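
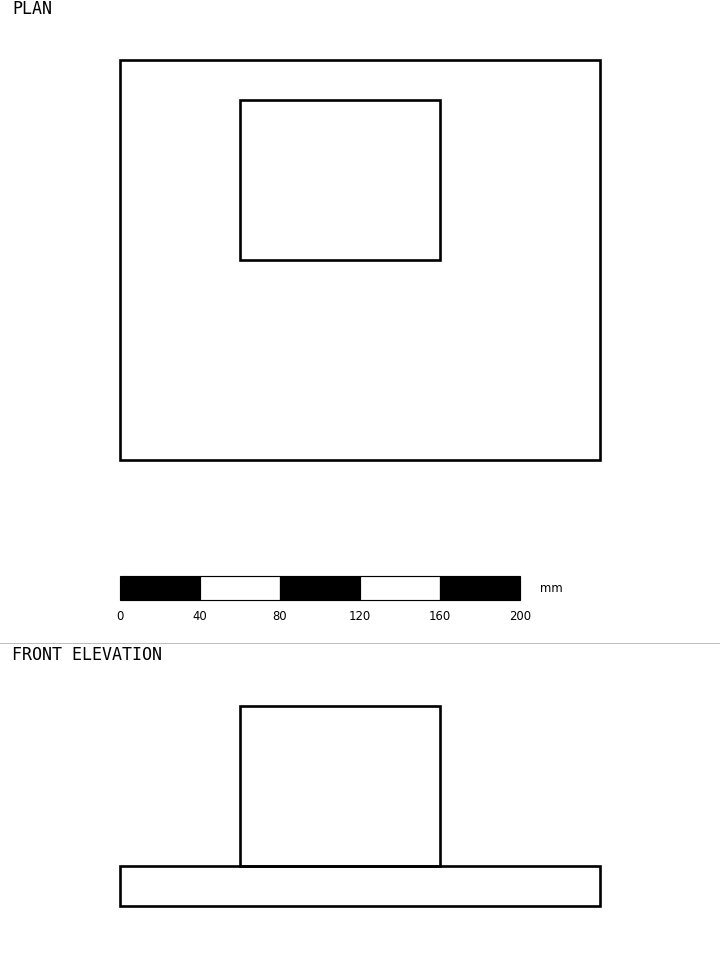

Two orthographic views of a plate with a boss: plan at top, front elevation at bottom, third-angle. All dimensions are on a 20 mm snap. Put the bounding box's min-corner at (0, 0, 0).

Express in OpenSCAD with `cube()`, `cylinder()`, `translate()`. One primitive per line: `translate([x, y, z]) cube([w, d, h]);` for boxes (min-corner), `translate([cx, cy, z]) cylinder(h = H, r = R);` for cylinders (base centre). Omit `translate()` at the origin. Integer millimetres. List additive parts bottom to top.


cube([240, 200, 20]);
translate([60, 100, 20]) cube([100, 80, 80]);


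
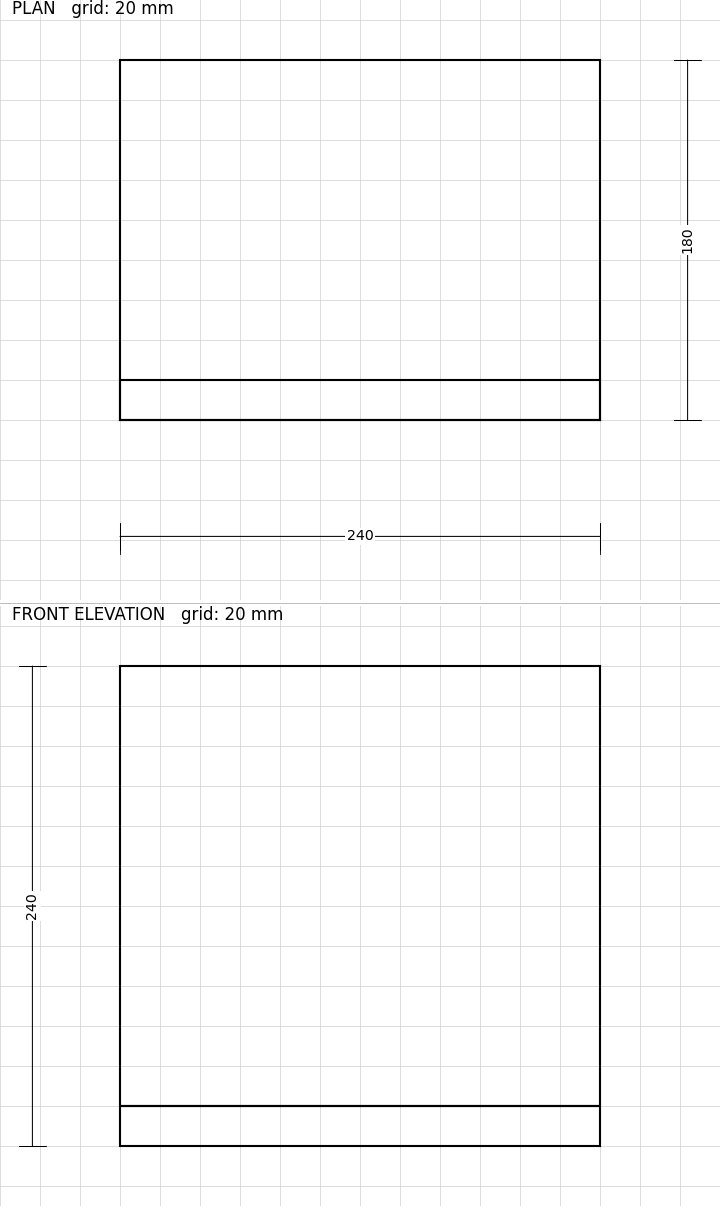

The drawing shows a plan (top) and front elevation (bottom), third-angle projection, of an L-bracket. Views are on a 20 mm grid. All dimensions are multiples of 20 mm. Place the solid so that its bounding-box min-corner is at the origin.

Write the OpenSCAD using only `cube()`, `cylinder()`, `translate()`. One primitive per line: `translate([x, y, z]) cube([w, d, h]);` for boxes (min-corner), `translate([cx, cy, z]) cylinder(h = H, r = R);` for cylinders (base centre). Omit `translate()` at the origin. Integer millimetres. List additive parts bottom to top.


cube([240, 180, 20]);
translate([0, 0, 20]) cube([240, 20, 220]);


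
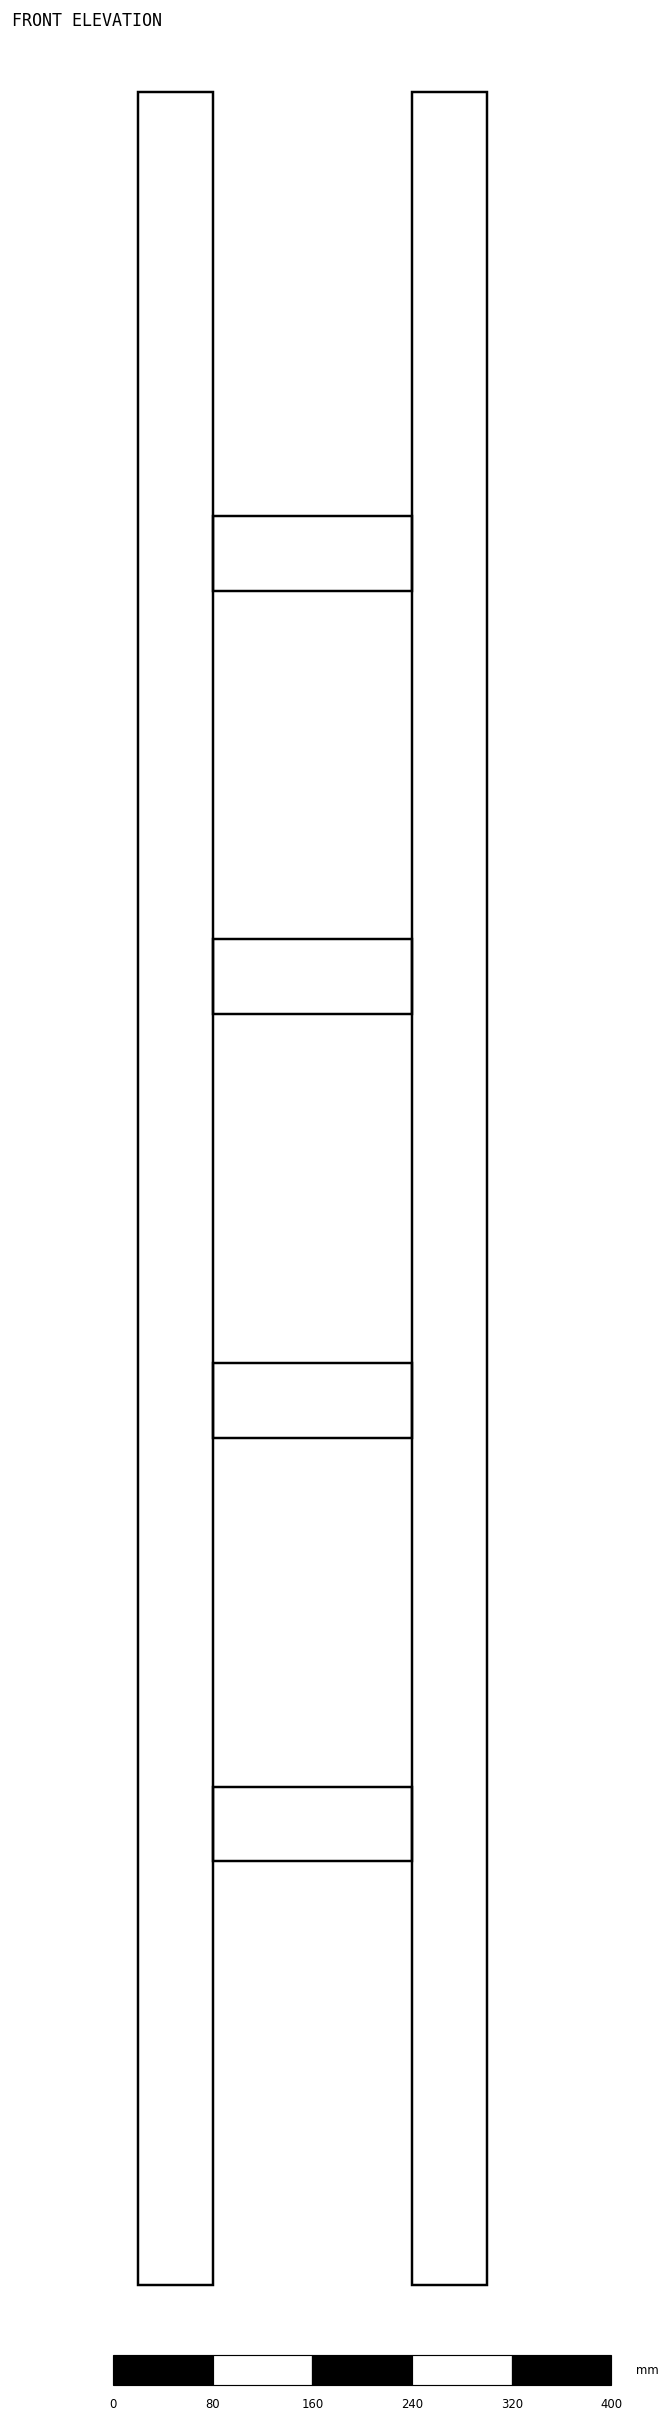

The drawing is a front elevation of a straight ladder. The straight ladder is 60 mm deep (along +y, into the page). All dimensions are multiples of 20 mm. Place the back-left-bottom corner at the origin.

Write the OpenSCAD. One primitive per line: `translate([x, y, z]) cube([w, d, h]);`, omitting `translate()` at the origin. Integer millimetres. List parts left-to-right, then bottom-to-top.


cube([60, 60, 1760]);
translate([60, 0, 340]) cube([160, 60, 60]);
translate([60, 0, 680]) cube([160, 60, 60]);
translate([60, 0, 1020]) cube([160, 60, 60]);
translate([60, 0, 1360]) cube([160, 60, 60]);
translate([220, 0, 0]) cube([60, 60, 1760]);


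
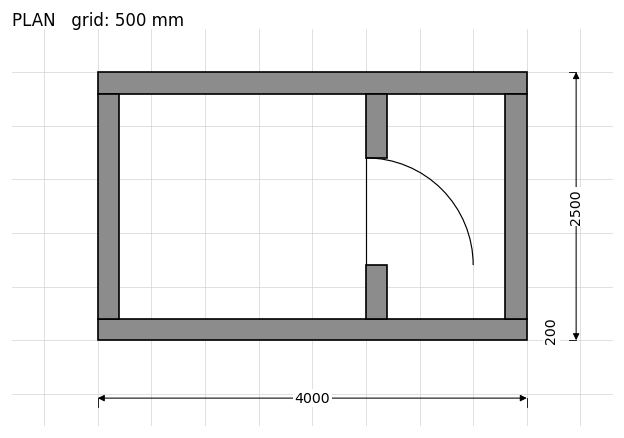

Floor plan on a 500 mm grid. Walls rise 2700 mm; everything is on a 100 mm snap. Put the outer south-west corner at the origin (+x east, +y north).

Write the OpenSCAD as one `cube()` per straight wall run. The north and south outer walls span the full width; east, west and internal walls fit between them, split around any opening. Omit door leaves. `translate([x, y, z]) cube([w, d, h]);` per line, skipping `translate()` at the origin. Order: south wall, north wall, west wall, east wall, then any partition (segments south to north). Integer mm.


cube([4000, 200, 2700]);
translate([0, 2300, 0]) cube([4000, 200, 2700]);
translate([0, 200, 0]) cube([200, 2100, 2700]);
translate([3800, 200, 0]) cube([200, 2100, 2700]);
translate([2500, 200, 0]) cube([200, 500, 2700]);
translate([2500, 1700, 0]) cube([200, 600, 2700]);


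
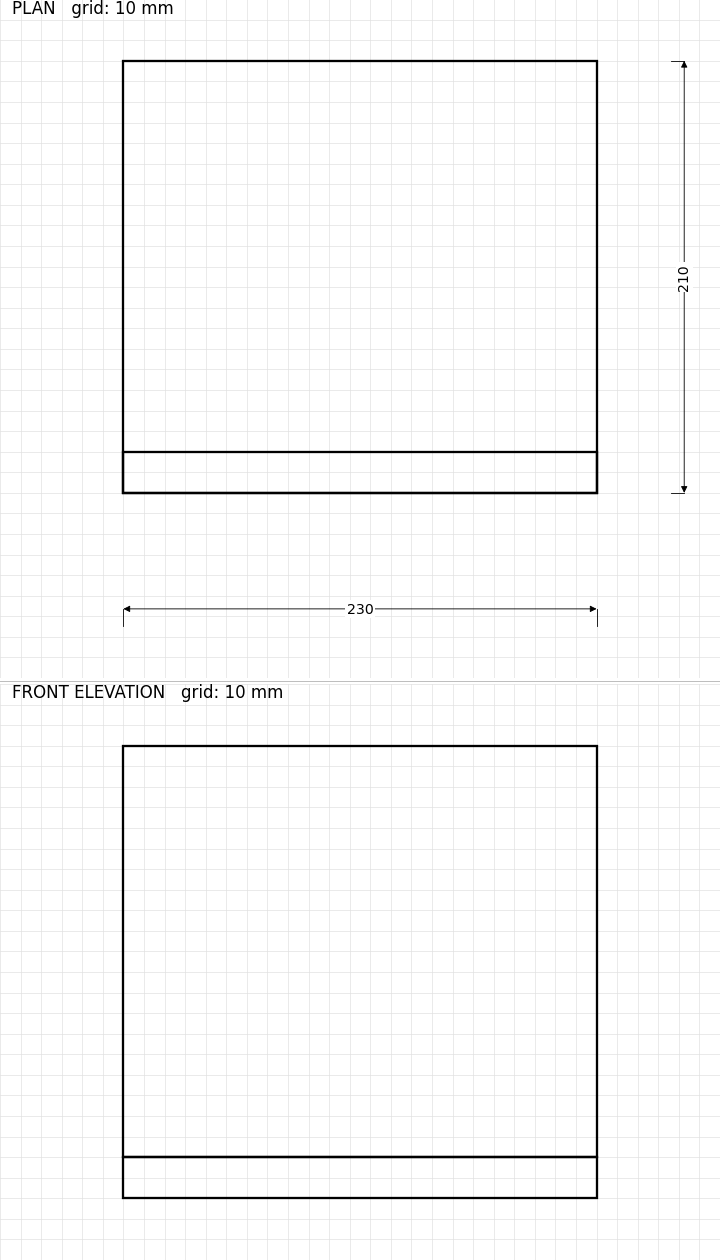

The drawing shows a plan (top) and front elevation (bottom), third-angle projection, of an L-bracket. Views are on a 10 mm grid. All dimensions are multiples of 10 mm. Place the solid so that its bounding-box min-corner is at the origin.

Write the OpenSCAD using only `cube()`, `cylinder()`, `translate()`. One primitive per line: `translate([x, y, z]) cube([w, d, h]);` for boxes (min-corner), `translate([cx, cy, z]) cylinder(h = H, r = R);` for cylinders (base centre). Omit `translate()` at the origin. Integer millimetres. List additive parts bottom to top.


cube([230, 210, 20]);
translate([0, 0, 20]) cube([230, 20, 200]);


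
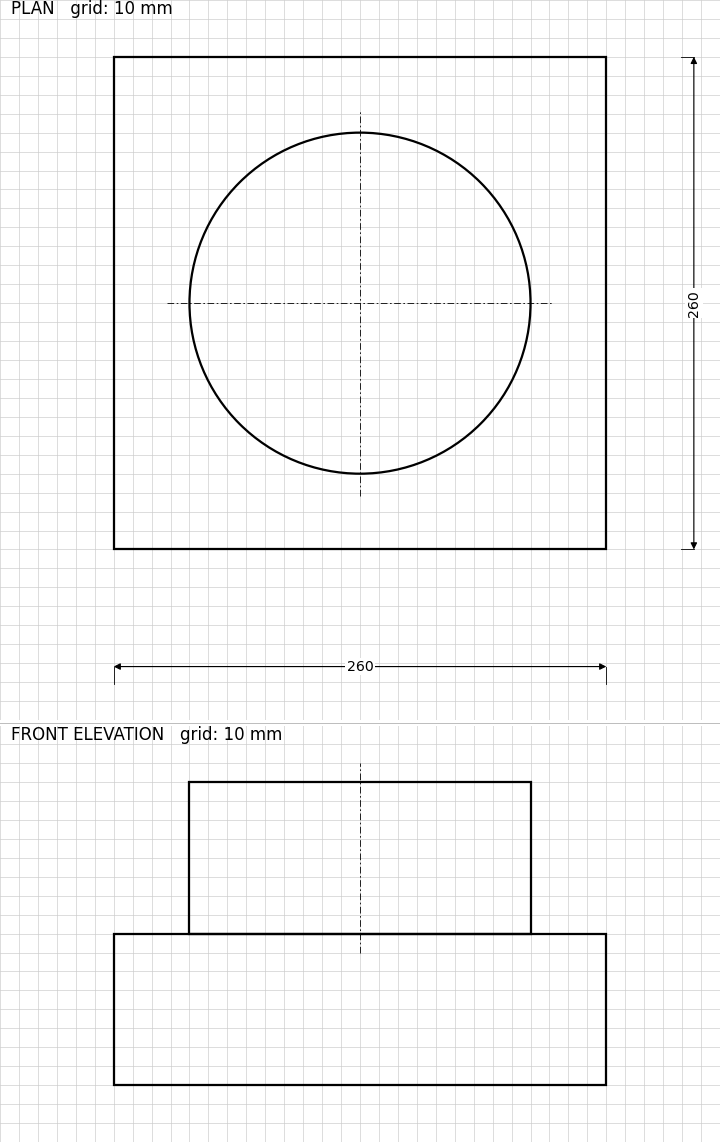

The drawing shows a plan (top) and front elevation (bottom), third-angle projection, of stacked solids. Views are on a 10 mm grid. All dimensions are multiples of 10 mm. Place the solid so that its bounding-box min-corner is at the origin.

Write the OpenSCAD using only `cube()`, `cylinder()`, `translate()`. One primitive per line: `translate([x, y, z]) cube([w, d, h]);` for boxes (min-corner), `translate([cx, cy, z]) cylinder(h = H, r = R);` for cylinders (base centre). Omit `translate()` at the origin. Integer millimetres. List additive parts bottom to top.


cube([260, 260, 80]);
translate([130, 130, 80]) cylinder(h = 80, r = 90);


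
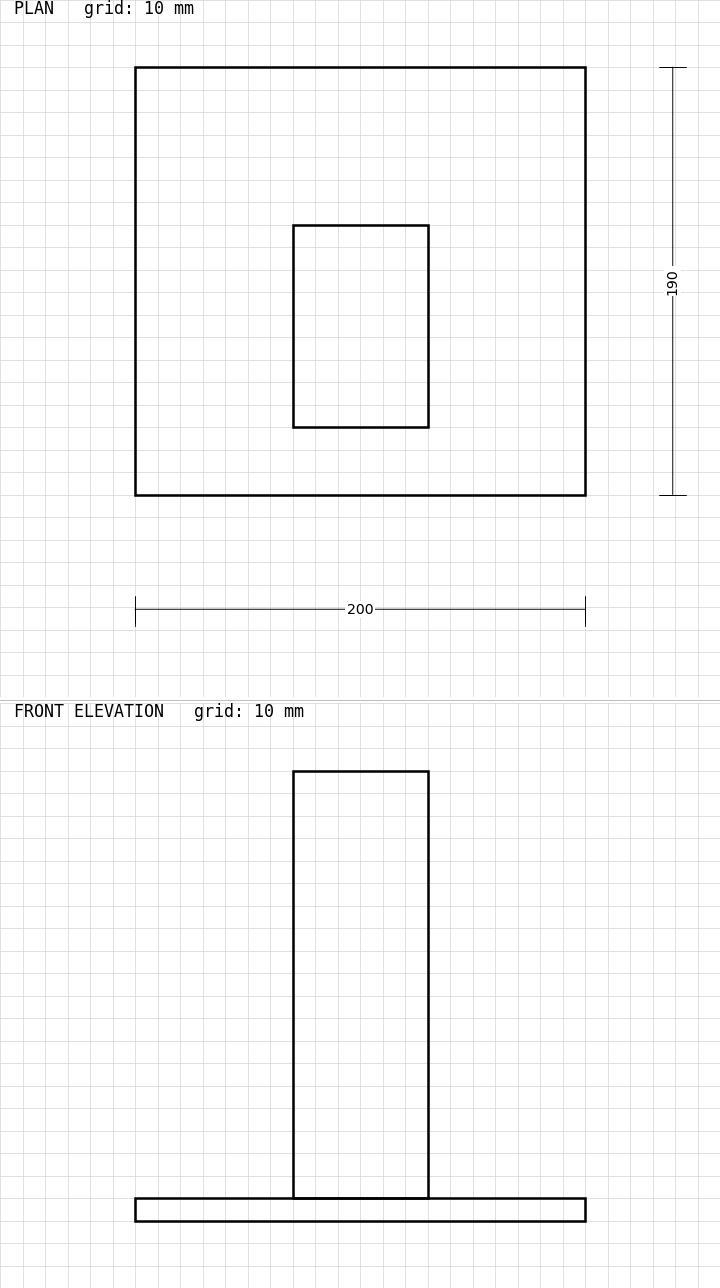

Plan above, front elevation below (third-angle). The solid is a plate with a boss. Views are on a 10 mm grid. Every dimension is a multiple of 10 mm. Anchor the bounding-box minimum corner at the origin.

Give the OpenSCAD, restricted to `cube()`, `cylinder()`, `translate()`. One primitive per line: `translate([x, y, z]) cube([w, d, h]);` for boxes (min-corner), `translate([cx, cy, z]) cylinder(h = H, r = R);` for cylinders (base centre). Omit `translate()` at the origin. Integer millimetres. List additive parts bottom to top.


cube([200, 190, 10]);
translate([70, 30, 10]) cube([60, 90, 190]);


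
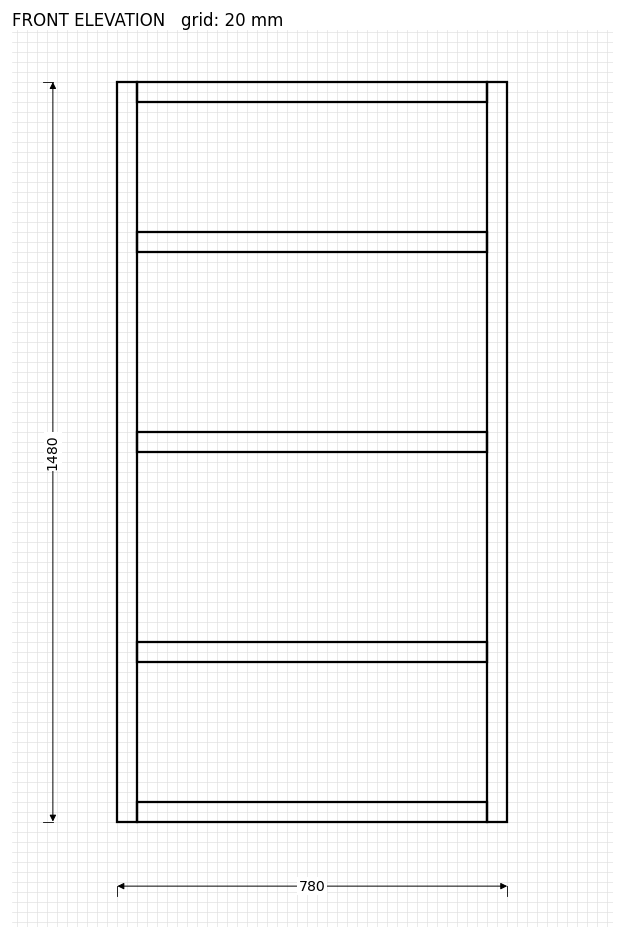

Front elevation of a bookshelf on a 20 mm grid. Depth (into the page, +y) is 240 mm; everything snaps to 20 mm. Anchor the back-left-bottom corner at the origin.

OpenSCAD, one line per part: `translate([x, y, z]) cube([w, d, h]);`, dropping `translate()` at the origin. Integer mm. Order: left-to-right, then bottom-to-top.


cube([40, 240, 1480]);
translate([40, 0, 0]) cube([700, 240, 40]);
translate([40, 0, 320]) cube([700, 240, 40]);
translate([40, 0, 740]) cube([700, 240, 40]);
translate([40, 0, 1140]) cube([700, 240, 40]);
translate([40, 0, 1440]) cube([700, 240, 40]);
translate([740, 0, 0]) cube([40, 240, 1480]);


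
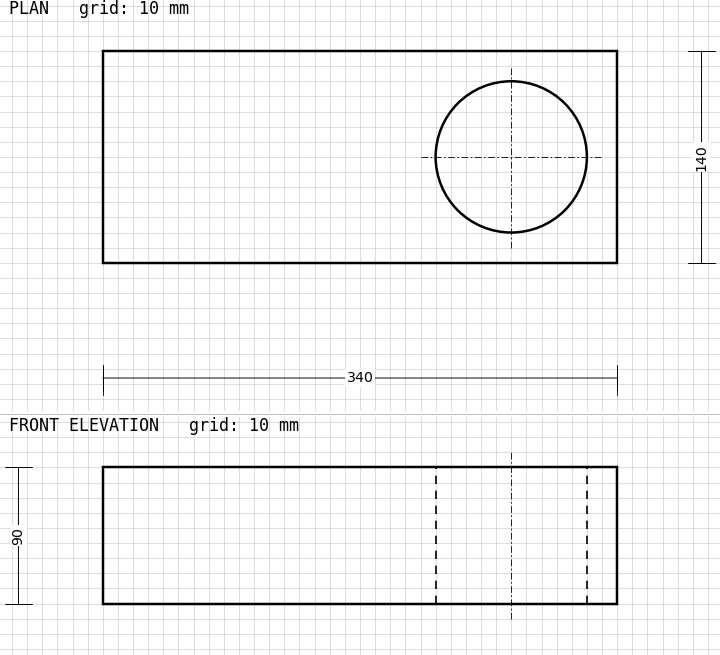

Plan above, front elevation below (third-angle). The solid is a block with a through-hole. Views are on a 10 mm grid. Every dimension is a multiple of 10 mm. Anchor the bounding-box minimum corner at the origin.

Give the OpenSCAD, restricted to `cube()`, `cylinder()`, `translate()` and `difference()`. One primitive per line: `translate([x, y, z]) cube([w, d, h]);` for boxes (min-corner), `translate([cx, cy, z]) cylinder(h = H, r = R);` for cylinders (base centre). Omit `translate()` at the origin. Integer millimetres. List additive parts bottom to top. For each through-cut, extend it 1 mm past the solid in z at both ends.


difference() {
  cube([340, 140, 90]);
  translate([270, 70, -1]) cylinder(h = 92, r = 50);
}


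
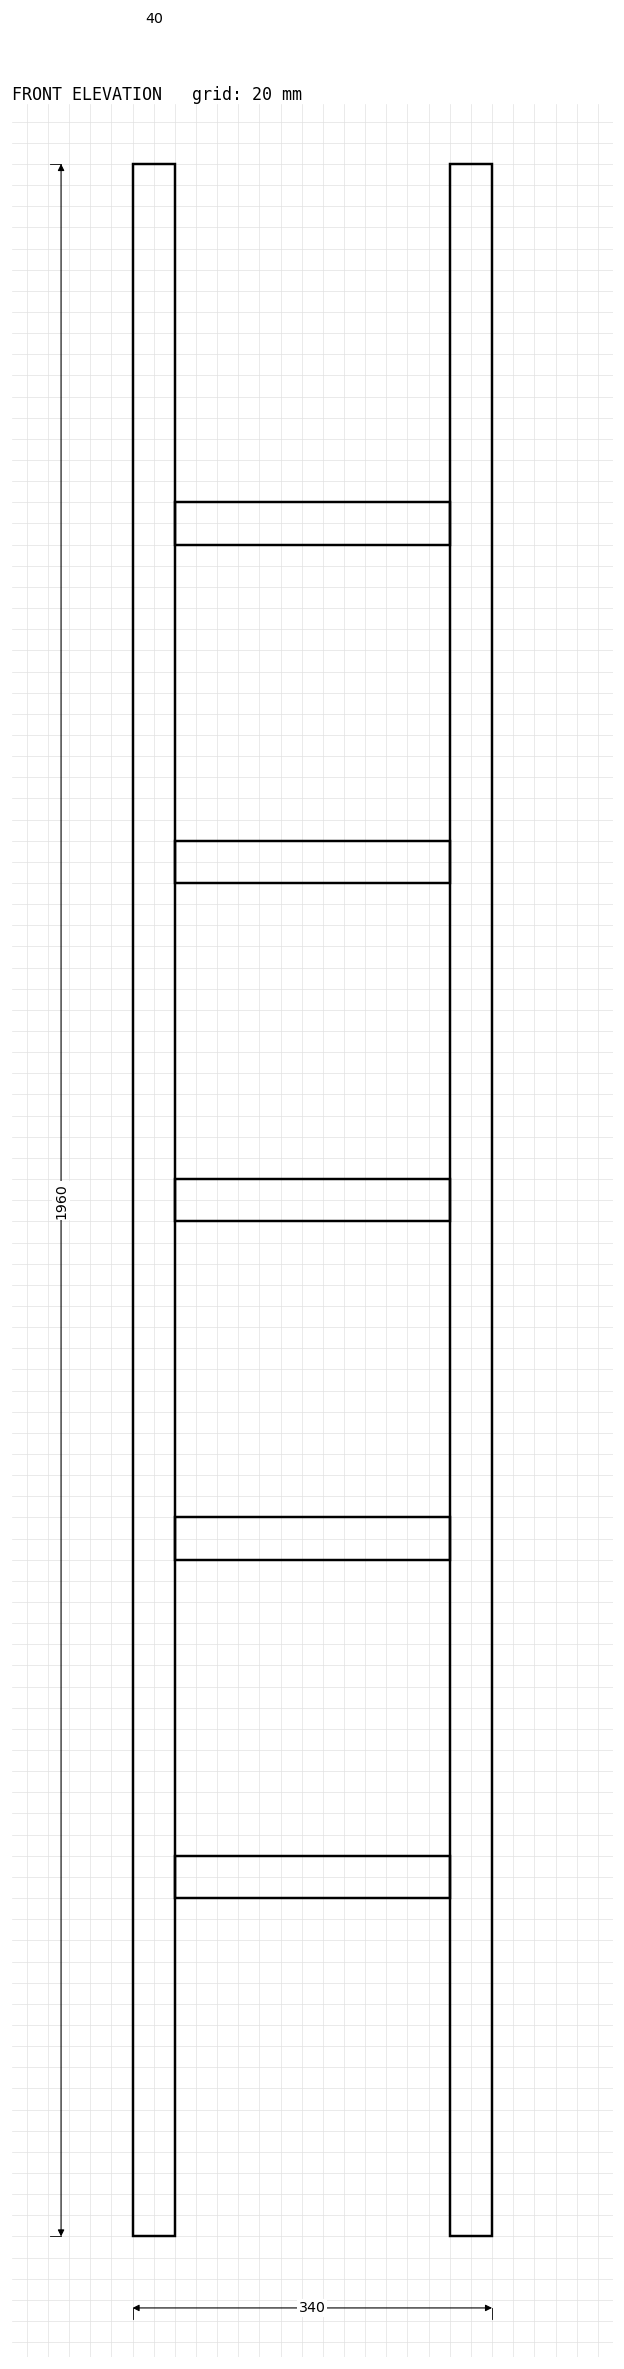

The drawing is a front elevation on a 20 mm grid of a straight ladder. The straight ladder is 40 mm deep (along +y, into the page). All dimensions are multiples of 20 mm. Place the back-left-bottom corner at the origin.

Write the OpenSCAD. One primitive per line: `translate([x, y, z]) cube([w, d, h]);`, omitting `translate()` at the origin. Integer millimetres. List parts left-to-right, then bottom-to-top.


cube([40, 40, 1960]);
translate([40, 0, 320]) cube([260, 40, 40]);
translate([40, 0, 640]) cube([260, 40, 40]);
translate([40, 0, 960]) cube([260, 40, 40]);
translate([40, 0, 1280]) cube([260, 40, 40]);
translate([40, 0, 1600]) cube([260, 40, 40]);
translate([300, 0, 0]) cube([40, 40, 1960]);


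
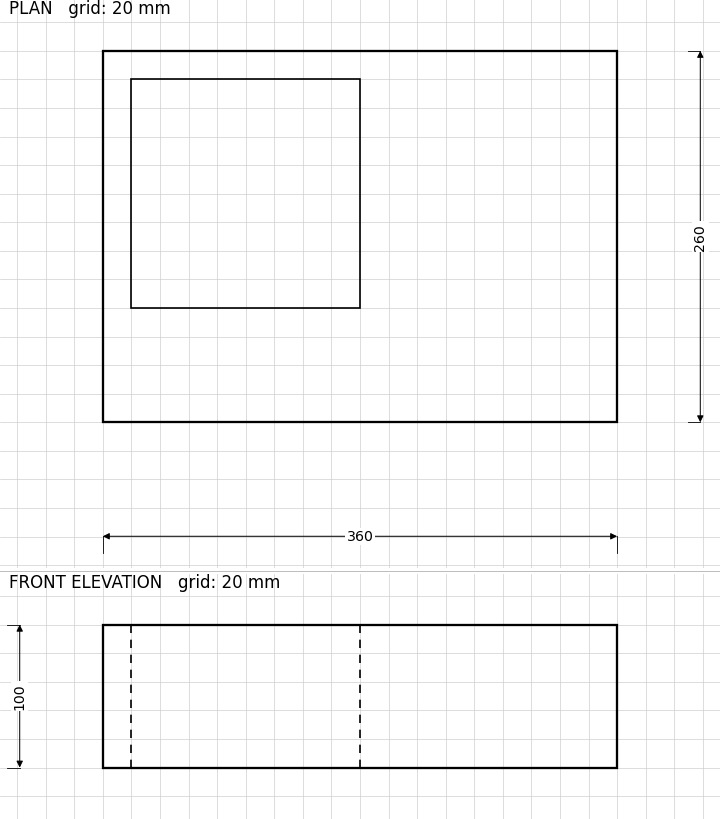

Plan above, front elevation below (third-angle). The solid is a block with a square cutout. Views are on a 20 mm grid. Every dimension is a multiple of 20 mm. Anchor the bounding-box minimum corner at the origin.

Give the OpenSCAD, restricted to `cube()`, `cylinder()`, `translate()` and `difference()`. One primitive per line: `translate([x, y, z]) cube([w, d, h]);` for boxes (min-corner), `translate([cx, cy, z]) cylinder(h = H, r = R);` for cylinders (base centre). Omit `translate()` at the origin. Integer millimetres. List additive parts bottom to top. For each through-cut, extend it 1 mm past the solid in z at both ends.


difference() {
  cube([360, 260, 100]);
  translate([20, 80, -1]) cube([160, 160, 102]);
}


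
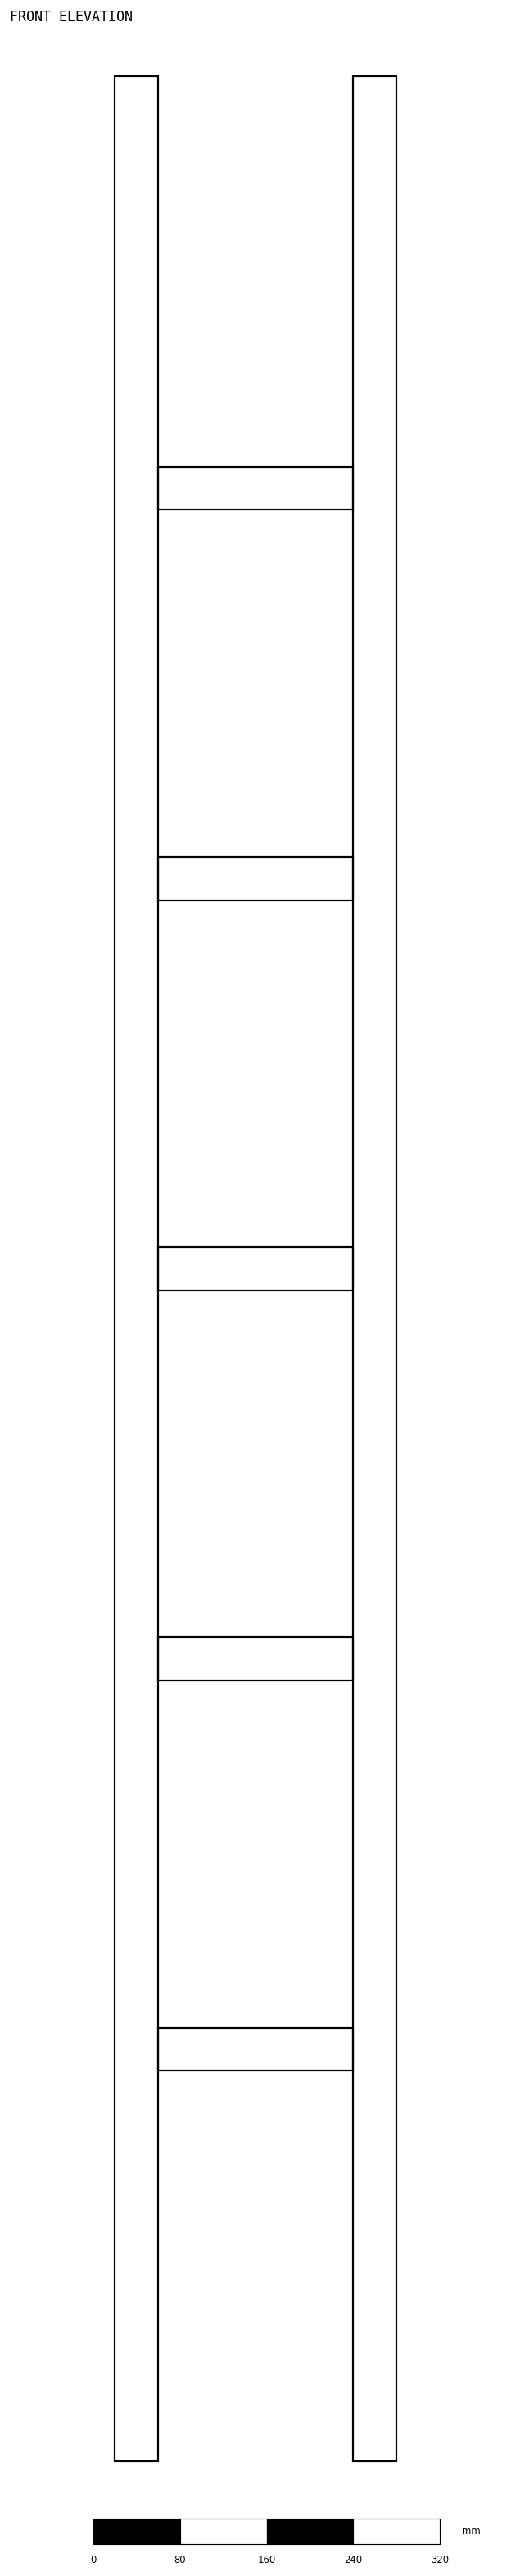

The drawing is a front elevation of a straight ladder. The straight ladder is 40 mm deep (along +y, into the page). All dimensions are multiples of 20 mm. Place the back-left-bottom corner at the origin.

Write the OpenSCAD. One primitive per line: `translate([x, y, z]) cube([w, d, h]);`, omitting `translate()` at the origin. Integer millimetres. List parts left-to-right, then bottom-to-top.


cube([40, 40, 2200]);
translate([40, 0, 360]) cube([180, 40, 40]);
translate([40, 0, 720]) cube([180, 40, 40]);
translate([40, 0, 1080]) cube([180, 40, 40]);
translate([40, 0, 1440]) cube([180, 40, 40]);
translate([40, 0, 1800]) cube([180, 40, 40]);
translate([220, 0, 0]) cube([40, 40, 2200]);


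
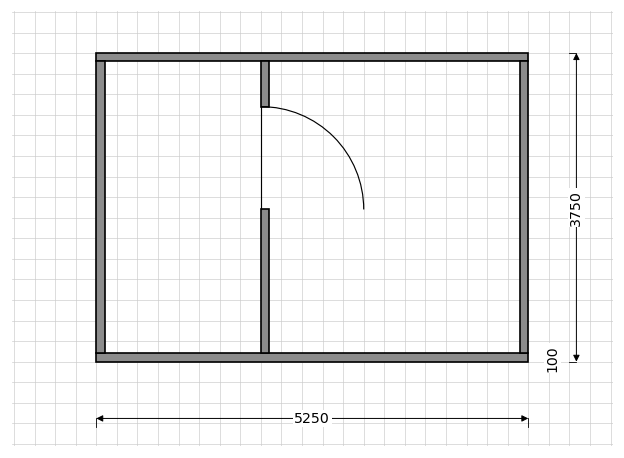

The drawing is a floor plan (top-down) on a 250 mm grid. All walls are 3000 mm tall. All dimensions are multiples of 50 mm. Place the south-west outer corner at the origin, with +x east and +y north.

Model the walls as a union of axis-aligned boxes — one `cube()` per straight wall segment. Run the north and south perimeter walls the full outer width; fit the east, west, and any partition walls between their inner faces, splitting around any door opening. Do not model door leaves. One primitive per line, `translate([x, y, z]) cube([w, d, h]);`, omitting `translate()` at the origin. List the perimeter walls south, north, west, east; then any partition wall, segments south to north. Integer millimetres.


cube([5250, 100, 3000]);
translate([0, 3650, 0]) cube([5250, 100, 3000]);
translate([0, 100, 0]) cube([100, 3550, 3000]);
translate([5150, 100, 0]) cube([100, 3550, 3000]);
translate([2000, 100, 0]) cube([100, 1750, 3000]);
translate([2000, 3100, 0]) cube([100, 550, 3000]);


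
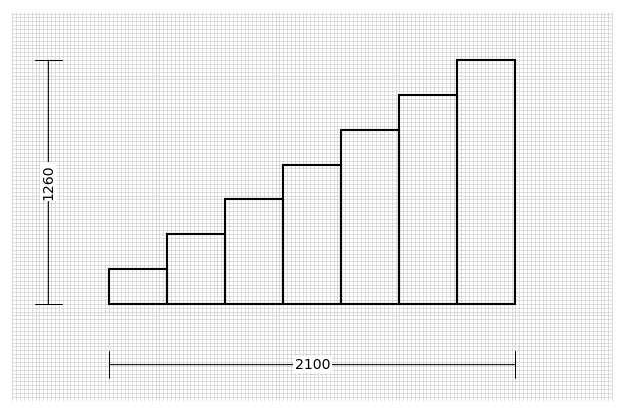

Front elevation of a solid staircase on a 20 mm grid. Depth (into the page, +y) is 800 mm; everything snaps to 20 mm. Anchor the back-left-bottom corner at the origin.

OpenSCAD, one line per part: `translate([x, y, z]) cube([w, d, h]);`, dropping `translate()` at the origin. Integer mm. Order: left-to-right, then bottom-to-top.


cube([300, 800, 180]);
translate([300, 0, 0]) cube([300, 800, 360]);
translate([600, 0, 0]) cube([300, 800, 540]);
translate([900, 0, 0]) cube([300, 800, 720]);
translate([1200, 0, 0]) cube([300, 800, 900]);
translate([1500, 0, 0]) cube([300, 800, 1080]);
translate([1800, 0, 0]) cube([300, 800, 1260]);


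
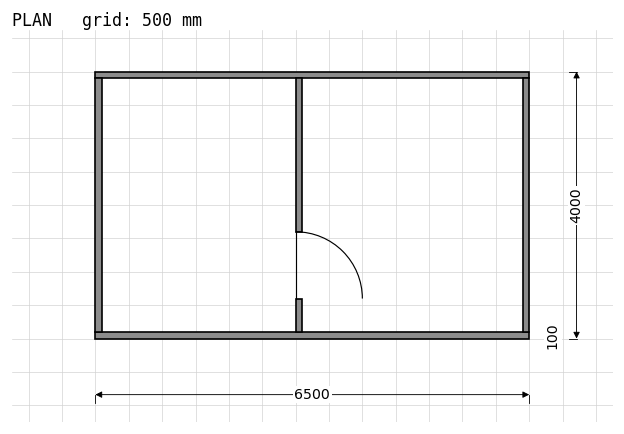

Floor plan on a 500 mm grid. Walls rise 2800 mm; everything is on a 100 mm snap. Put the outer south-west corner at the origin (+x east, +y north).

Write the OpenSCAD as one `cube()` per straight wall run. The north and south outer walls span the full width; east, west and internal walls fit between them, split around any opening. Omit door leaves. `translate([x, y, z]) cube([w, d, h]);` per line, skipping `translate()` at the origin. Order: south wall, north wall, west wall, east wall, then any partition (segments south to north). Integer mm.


cube([6500, 100, 2800]);
translate([0, 3900, 0]) cube([6500, 100, 2800]);
translate([0, 100, 0]) cube([100, 3800, 2800]);
translate([6400, 100, 0]) cube([100, 3800, 2800]);
translate([3000, 100, 0]) cube([100, 500, 2800]);
translate([3000, 1600, 0]) cube([100, 2300, 2800]);


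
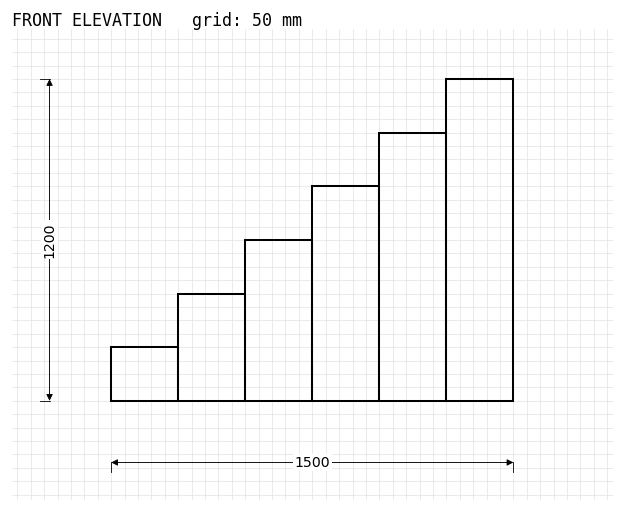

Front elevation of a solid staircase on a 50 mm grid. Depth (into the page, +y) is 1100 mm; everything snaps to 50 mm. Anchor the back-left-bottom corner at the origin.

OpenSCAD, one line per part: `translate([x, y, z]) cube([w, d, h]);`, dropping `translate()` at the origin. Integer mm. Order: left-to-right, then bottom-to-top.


cube([250, 1100, 200]);
translate([250, 0, 0]) cube([250, 1100, 400]);
translate([500, 0, 0]) cube([250, 1100, 600]);
translate([750, 0, 0]) cube([250, 1100, 800]);
translate([1000, 0, 0]) cube([250, 1100, 1000]);
translate([1250, 0, 0]) cube([250, 1100, 1200]);


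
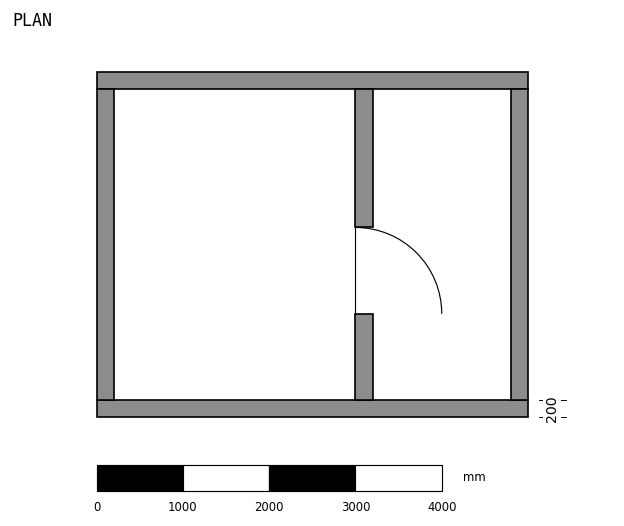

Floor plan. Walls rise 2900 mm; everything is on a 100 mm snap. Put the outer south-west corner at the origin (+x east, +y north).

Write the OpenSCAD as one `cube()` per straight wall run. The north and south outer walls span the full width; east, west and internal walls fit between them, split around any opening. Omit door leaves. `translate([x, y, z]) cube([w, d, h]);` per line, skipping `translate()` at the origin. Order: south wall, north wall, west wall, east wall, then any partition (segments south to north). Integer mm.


cube([5000, 200, 2900]);
translate([0, 3800, 0]) cube([5000, 200, 2900]);
translate([0, 200, 0]) cube([200, 3600, 2900]);
translate([4800, 200, 0]) cube([200, 3600, 2900]);
translate([3000, 200, 0]) cube([200, 1000, 2900]);
translate([3000, 2200, 0]) cube([200, 1600, 2900]);


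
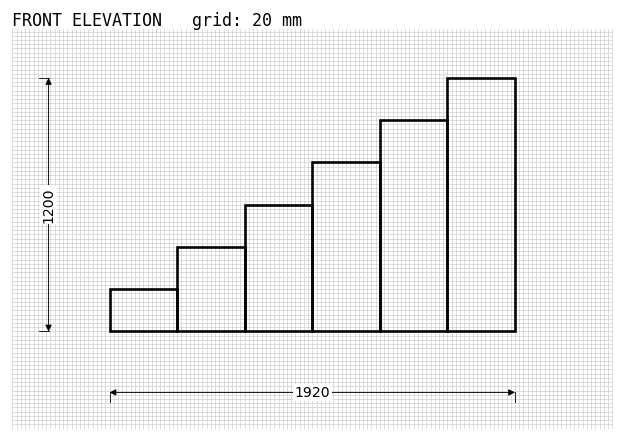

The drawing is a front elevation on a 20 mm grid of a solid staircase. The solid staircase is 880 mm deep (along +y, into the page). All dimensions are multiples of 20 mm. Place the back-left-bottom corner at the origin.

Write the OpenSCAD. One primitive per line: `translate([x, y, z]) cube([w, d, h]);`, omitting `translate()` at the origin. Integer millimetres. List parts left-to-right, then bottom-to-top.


cube([320, 880, 200]);
translate([320, 0, 0]) cube([320, 880, 400]);
translate([640, 0, 0]) cube([320, 880, 600]);
translate([960, 0, 0]) cube([320, 880, 800]);
translate([1280, 0, 0]) cube([320, 880, 1000]);
translate([1600, 0, 0]) cube([320, 880, 1200]);


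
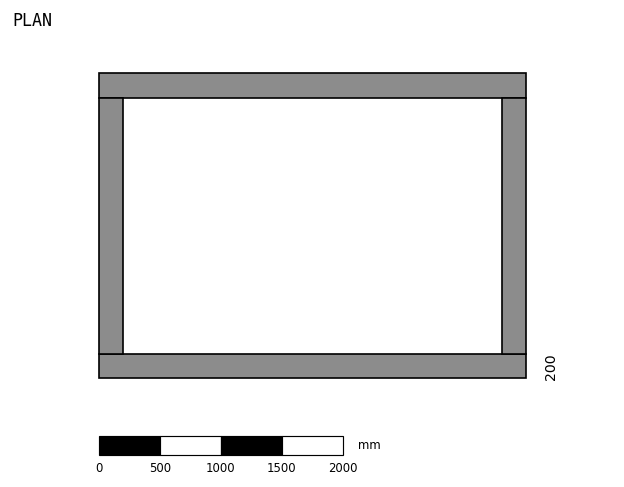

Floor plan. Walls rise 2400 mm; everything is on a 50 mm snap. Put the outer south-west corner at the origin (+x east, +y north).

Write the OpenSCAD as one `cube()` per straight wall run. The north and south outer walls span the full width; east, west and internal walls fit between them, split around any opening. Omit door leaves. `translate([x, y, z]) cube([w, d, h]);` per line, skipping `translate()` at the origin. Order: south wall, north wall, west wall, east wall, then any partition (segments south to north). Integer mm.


cube([3500, 200, 2400]);
translate([0, 2300, 0]) cube([3500, 200, 2400]);
translate([0, 200, 0]) cube([200, 2100, 2400]);
translate([3300, 200, 0]) cube([200, 2100, 2400]);


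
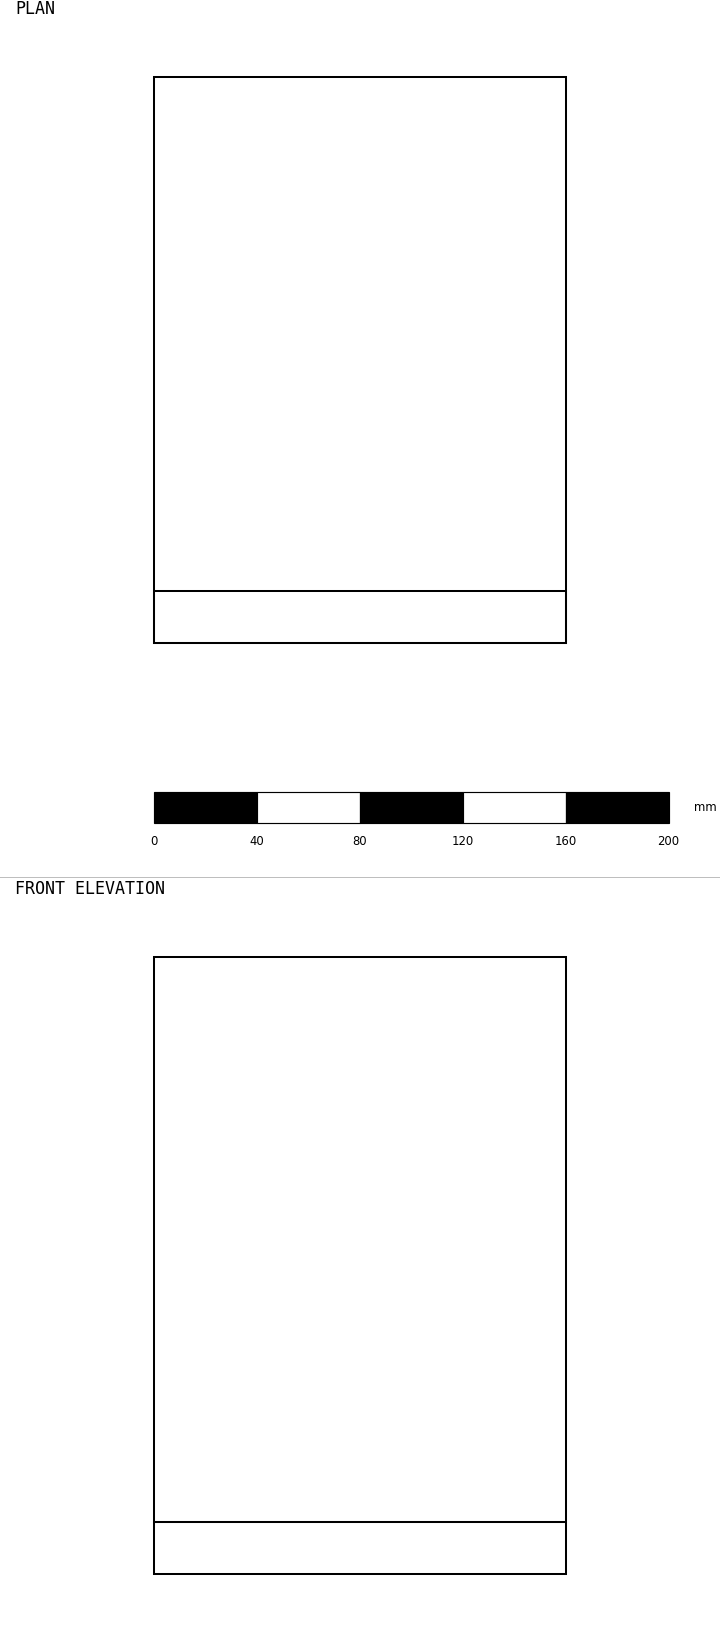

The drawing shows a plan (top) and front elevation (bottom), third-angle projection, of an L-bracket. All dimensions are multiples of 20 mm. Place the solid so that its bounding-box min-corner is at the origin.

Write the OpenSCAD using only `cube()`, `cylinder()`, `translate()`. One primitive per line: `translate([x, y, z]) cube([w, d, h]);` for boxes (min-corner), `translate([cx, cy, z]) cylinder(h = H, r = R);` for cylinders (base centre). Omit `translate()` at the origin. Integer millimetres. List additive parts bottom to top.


cube([160, 220, 20]);
translate([0, 0, 20]) cube([160, 20, 220]);


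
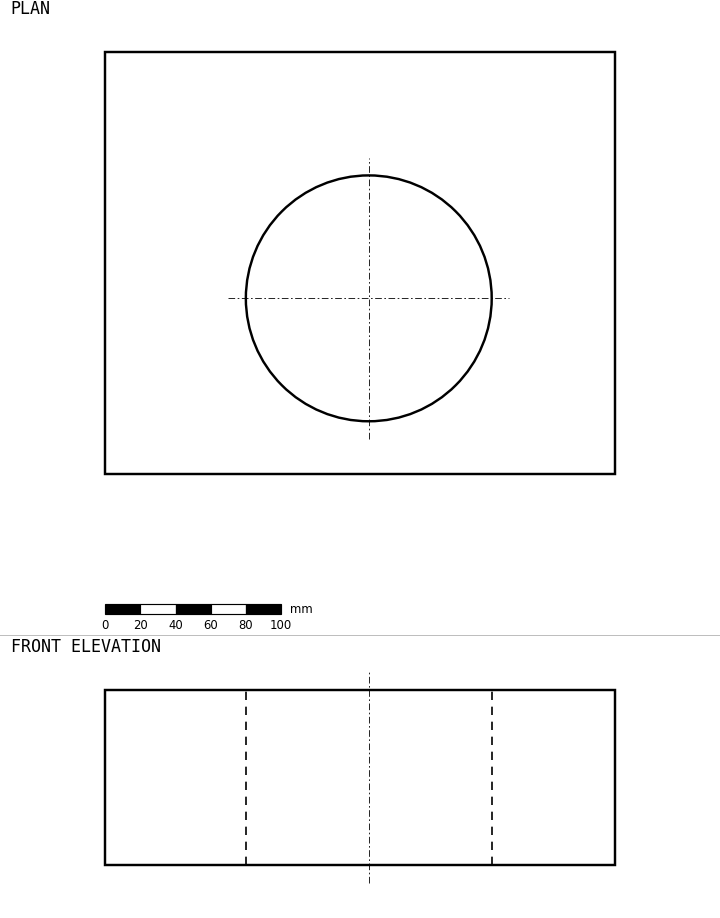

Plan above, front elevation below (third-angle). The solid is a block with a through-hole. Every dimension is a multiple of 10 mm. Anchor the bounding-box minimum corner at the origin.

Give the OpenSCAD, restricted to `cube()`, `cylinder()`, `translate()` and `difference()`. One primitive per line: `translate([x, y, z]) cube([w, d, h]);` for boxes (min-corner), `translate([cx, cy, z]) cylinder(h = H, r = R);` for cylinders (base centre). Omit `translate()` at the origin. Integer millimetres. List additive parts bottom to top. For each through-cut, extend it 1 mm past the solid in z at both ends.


difference() {
  cube([290, 240, 100]);
  translate([150, 100, -1]) cylinder(h = 102, r = 70);
}


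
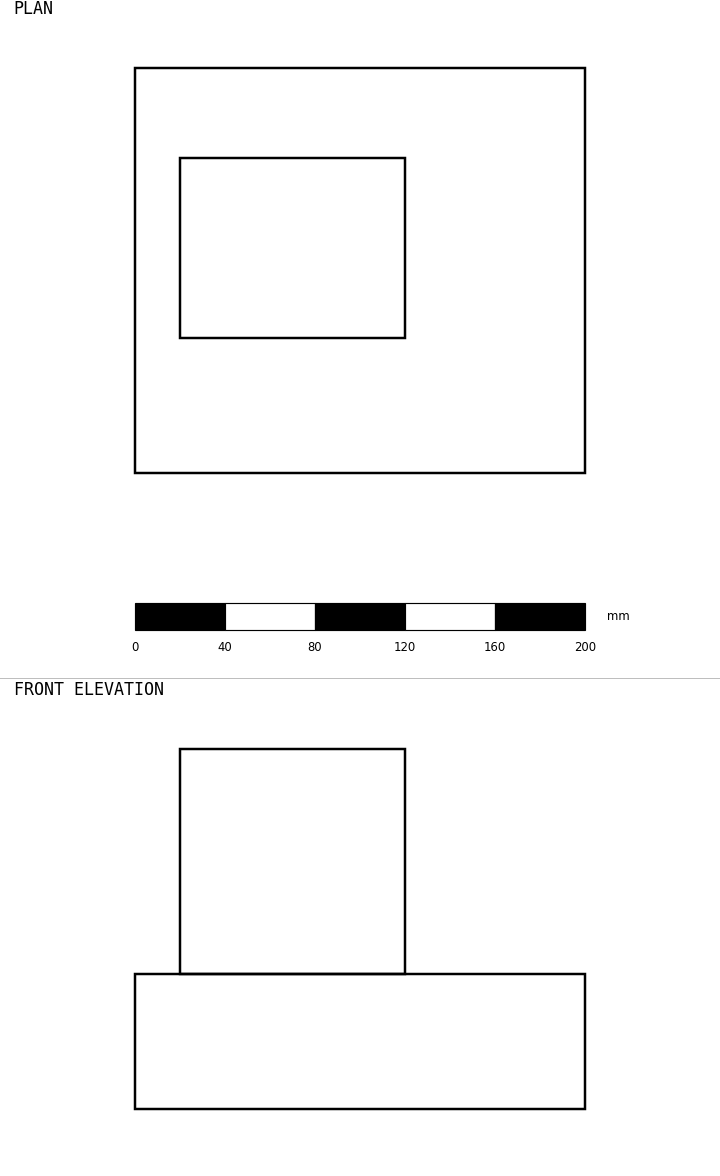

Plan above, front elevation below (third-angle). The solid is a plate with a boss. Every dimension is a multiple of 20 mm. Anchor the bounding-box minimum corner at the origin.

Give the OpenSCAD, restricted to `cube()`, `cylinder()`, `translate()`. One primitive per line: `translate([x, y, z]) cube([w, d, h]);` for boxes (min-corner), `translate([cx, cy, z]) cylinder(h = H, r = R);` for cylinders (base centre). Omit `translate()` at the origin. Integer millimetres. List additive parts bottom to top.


cube([200, 180, 60]);
translate([20, 60, 60]) cube([100, 80, 100]);


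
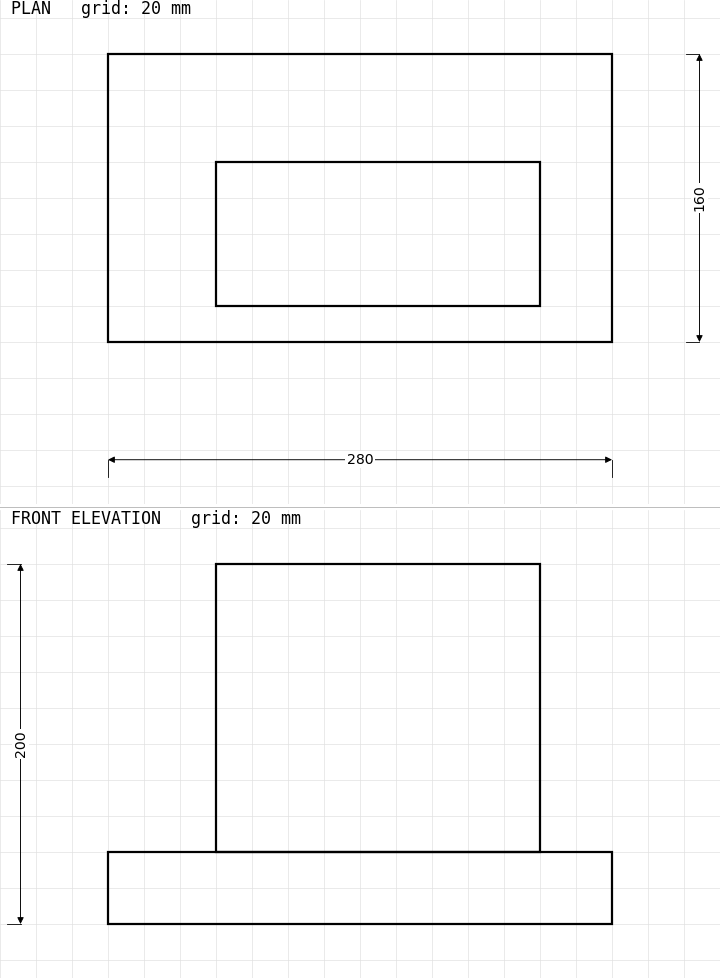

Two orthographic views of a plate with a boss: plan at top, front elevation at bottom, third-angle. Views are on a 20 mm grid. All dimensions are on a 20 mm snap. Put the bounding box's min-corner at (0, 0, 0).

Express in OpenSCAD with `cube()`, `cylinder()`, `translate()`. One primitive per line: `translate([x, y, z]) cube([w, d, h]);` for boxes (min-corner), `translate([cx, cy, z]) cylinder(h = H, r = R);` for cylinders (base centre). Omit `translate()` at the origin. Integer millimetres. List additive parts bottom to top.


cube([280, 160, 40]);
translate([60, 20, 40]) cube([180, 80, 160]);


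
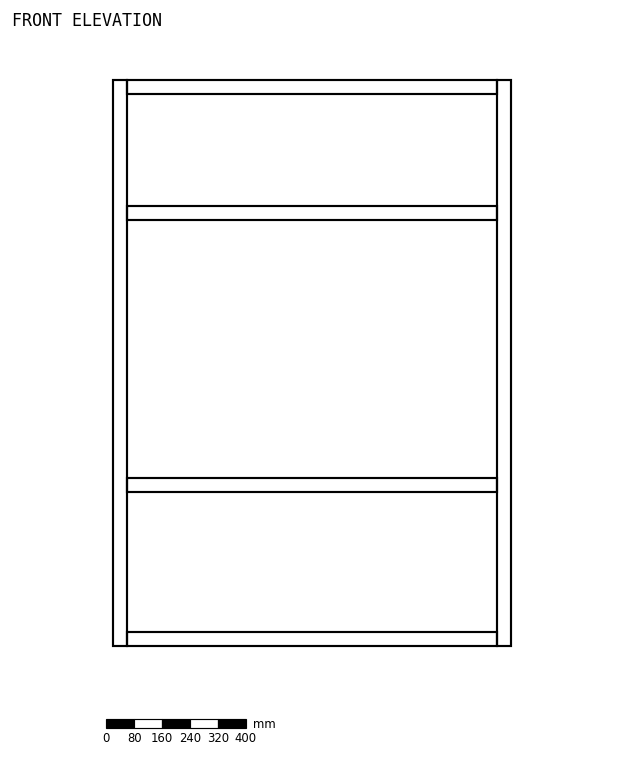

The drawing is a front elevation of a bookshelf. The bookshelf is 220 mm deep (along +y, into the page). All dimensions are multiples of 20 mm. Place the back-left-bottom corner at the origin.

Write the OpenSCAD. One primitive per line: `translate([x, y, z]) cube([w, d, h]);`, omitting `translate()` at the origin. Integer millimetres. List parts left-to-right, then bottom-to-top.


cube([40, 220, 1620]);
translate([40, 0, 0]) cube([1060, 220, 40]);
translate([40, 0, 440]) cube([1060, 220, 40]);
translate([40, 0, 1220]) cube([1060, 220, 40]);
translate([40, 0, 1580]) cube([1060, 220, 40]);
translate([1100, 0, 0]) cube([40, 220, 1620]);


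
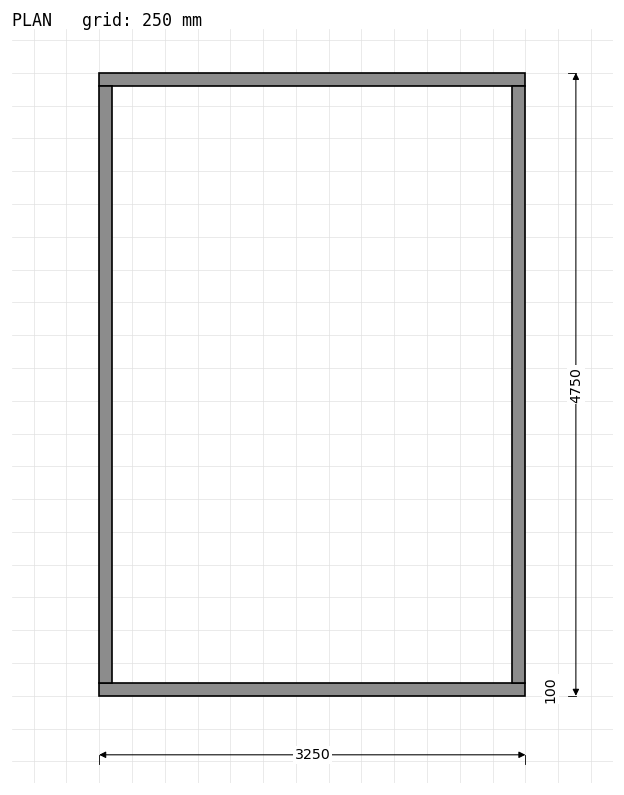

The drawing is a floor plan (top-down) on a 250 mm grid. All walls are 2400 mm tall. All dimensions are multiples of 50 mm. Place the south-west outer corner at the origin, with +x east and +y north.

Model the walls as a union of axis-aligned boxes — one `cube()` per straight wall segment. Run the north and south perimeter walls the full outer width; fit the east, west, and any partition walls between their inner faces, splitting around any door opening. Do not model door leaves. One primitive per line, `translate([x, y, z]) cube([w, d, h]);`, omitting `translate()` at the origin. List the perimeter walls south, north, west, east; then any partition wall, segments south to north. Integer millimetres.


cube([3250, 100, 2400]);
translate([0, 4650, 0]) cube([3250, 100, 2400]);
translate([0, 100, 0]) cube([100, 4550, 2400]);
translate([3150, 100, 0]) cube([100, 4550, 2400]);


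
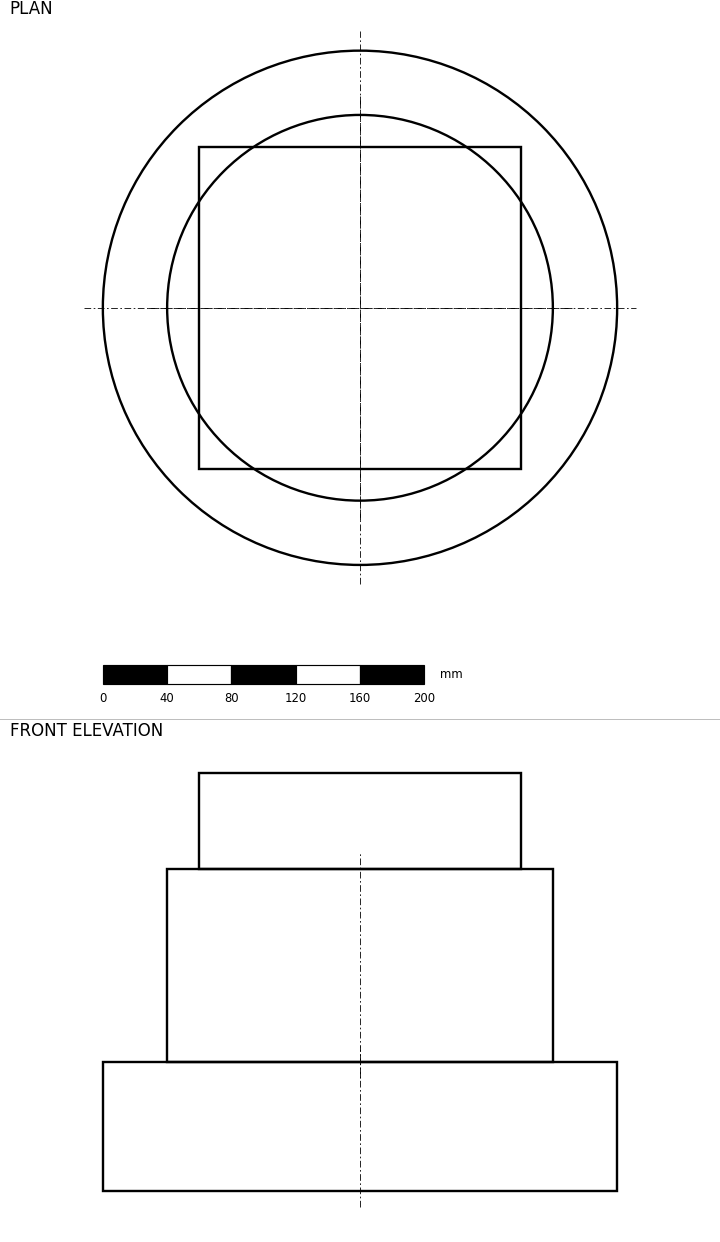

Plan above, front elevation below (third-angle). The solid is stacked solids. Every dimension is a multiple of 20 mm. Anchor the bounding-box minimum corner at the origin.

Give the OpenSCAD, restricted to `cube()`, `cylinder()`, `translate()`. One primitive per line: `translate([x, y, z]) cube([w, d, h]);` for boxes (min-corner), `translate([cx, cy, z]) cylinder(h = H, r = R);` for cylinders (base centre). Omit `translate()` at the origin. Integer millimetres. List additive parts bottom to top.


translate([160, 160, 0]) cylinder(h = 80, r = 160);
translate([160, 160, 80]) cylinder(h = 120, r = 120);
translate([60, 60, 200]) cube([200, 200, 60]);


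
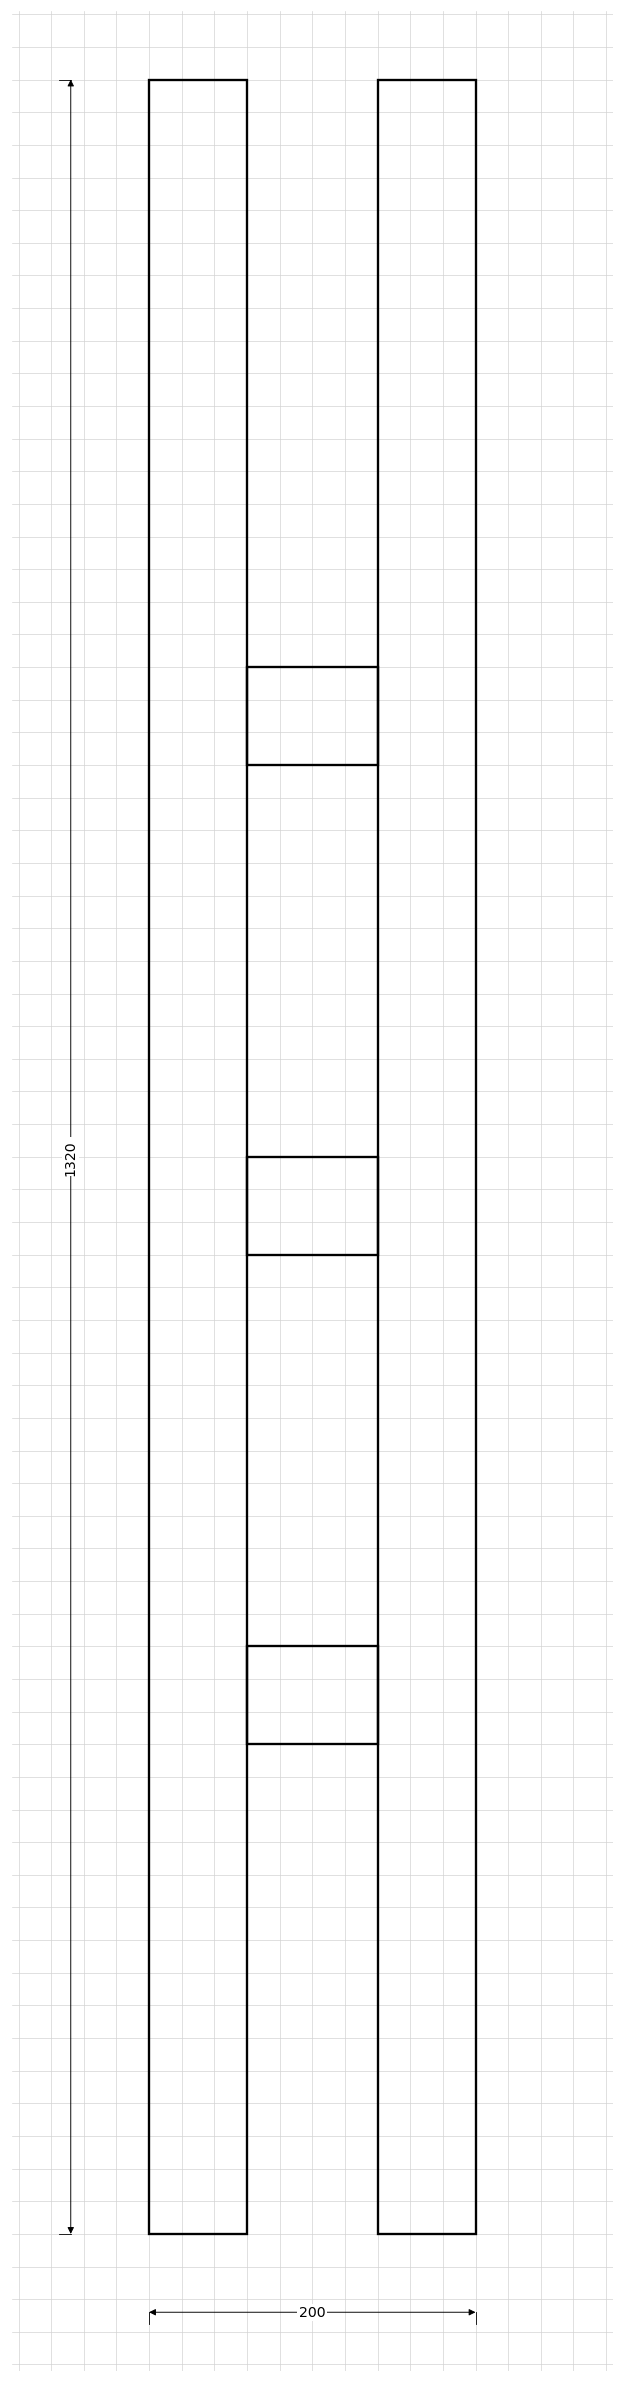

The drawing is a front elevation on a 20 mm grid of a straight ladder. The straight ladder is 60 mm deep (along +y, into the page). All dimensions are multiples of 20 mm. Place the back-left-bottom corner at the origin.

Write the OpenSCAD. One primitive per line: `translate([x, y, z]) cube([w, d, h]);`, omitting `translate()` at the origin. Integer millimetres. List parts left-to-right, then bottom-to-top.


cube([60, 60, 1320]);
translate([60, 0, 300]) cube([80, 60, 60]);
translate([60, 0, 600]) cube([80, 60, 60]);
translate([60, 0, 900]) cube([80, 60, 60]);
translate([140, 0, 0]) cube([60, 60, 1320]);


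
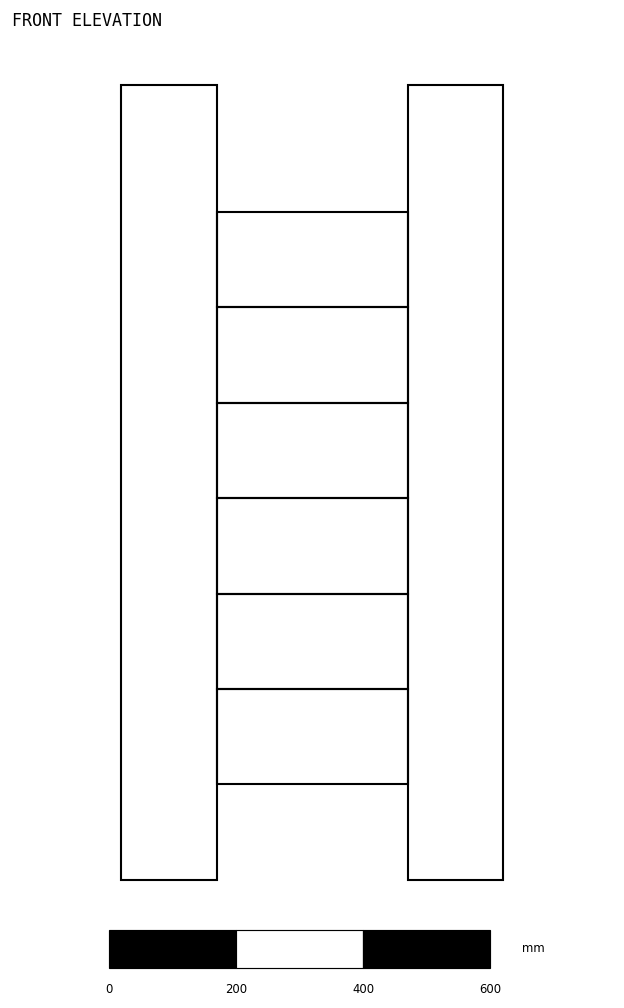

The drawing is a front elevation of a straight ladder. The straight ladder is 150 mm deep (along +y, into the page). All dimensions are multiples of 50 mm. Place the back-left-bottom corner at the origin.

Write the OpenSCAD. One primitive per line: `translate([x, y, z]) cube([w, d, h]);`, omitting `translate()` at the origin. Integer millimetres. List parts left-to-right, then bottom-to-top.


cube([150, 150, 1250]);
translate([150, 0, 150]) cube([300, 150, 150]);
translate([150, 0, 300]) cube([300, 150, 150]);
translate([150, 0, 450]) cube([300, 150, 150]);
translate([150, 0, 600]) cube([300, 150, 150]);
translate([150, 0, 750]) cube([300, 150, 150]);
translate([150, 0, 900]) cube([300, 150, 150]);
translate([450, 0, 0]) cube([150, 150, 1250]);


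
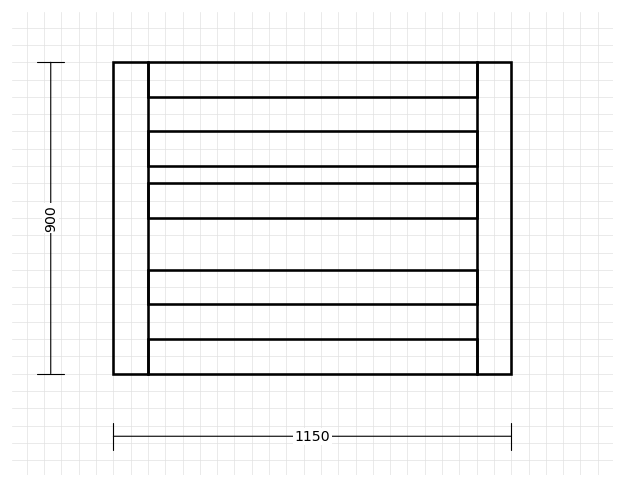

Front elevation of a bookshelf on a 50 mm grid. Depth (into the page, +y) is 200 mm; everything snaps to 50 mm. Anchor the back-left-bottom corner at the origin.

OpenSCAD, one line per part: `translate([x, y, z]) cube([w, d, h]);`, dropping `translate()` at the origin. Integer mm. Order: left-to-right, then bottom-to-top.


cube([100, 200, 900]);
translate([100, 0, 0]) cube([950, 200, 100]);
translate([100, 0, 200]) cube([950, 200, 100]);
translate([100, 0, 450]) cube([950, 200, 100]);
translate([100, 0, 600]) cube([950, 200, 100]);
translate([100, 0, 800]) cube([950, 200, 100]);
translate([1050, 0, 0]) cube([100, 200, 900]);


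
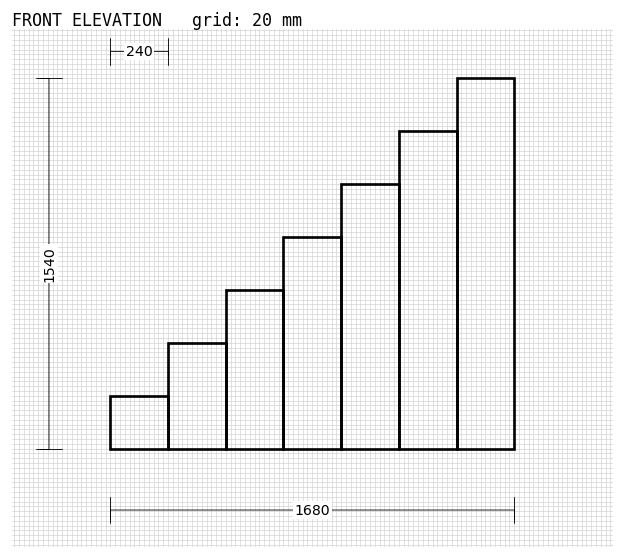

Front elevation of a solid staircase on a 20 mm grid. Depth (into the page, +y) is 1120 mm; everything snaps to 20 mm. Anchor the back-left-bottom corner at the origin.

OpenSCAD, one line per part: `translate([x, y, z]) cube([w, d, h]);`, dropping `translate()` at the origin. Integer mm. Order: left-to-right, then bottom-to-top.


cube([240, 1120, 220]);
translate([240, 0, 0]) cube([240, 1120, 440]);
translate([480, 0, 0]) cube([240, 1120, 660]);
translate([720, 0, 0]) cube([240, 1120, 880]);
translate([960, 0, 0]) cube([240, 1120, 1100]);
translate([1200, 0, 0]) cube([240, 1120, 1320]);
translate([1440, 0, 0]) cube([240, 1120, 1540]);


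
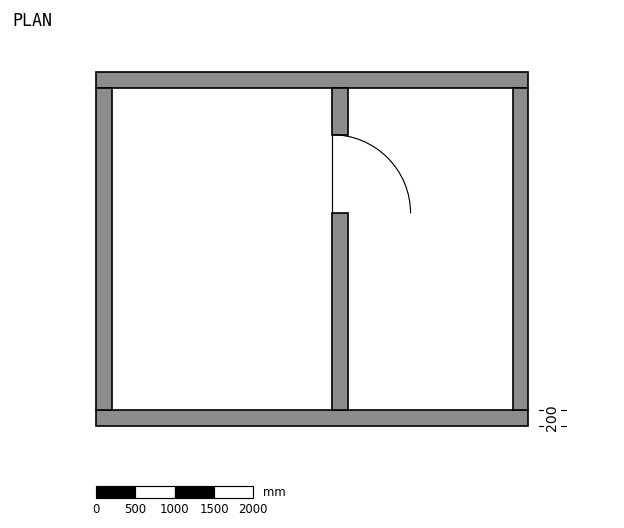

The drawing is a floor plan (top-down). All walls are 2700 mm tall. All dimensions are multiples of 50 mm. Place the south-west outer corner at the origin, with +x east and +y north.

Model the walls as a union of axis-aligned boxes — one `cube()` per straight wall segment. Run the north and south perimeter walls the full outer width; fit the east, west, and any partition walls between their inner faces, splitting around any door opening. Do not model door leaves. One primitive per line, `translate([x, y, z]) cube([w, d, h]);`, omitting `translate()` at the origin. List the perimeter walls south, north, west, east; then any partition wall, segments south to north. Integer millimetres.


cube([5500, 200, 2700]);
translate([0, 4300, 0]) cube([5500, 200, 2700]);
translate([0, 200, 0]) cube([200, 4100, 2700]);
translate([5300, 200, 0]) cube([200, 4100, 2700]);
translate([3000, 200, 0]) cube([200, 2500, 2700]);
translate([3000, 3700, 0]) cube([200, 600, 2700]);


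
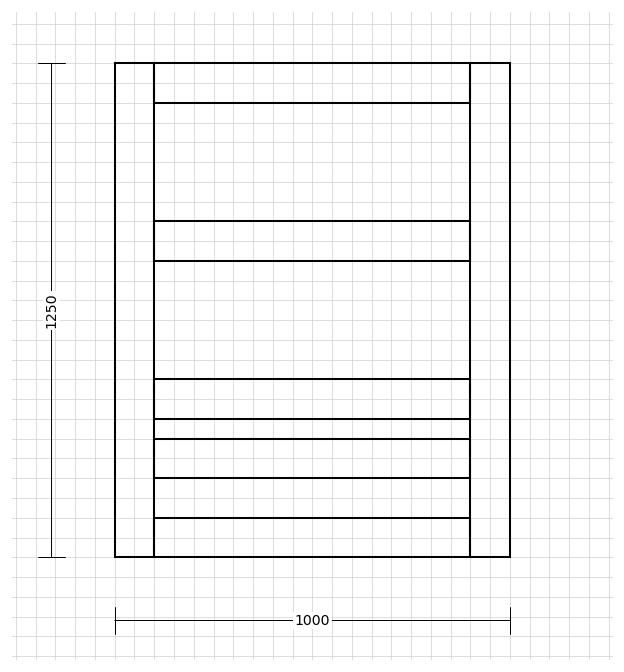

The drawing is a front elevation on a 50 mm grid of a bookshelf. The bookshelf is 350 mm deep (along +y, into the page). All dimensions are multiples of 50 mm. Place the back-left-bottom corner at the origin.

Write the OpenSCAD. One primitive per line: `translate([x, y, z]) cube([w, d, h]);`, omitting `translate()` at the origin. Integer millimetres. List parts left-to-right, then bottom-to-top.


cube([100, 350, 1250]);
translate([100, 0, 0]) cube([800, 350, 100]);
translate([100, 0, 200]) cube([800, 350, 100]);
translate([100, 0, 350]) cube([800, 350, 100]);
translate([100, 0, 750]) cube([800, 350, 100]);
translate([100, 0, 1150]) cube([800, 350, 100]);
translate([900, 0, 0]) cube([100, 350, 1250]);


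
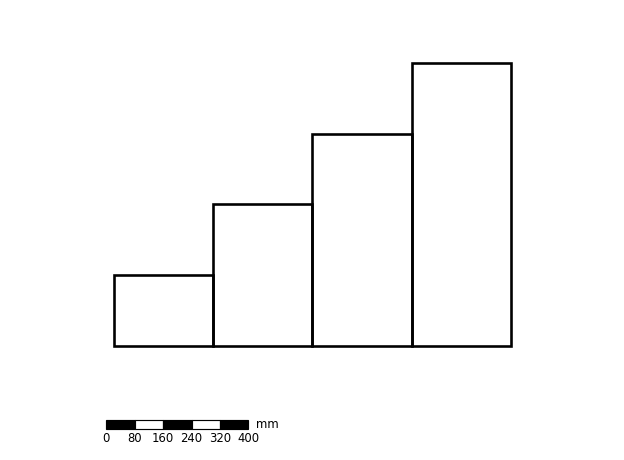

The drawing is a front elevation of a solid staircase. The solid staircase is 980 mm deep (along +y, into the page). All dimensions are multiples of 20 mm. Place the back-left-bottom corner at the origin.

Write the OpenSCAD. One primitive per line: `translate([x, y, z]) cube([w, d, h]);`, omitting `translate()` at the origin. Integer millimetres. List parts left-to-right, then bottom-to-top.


cube([280, 980, 200]);
translate([280, 0, 0]) cube([280, 980, 400]);
translate([560, 0, 0]) cube([280, 980, 600]);
translate([840, 0, 0]) cube([280, 980, 800]);


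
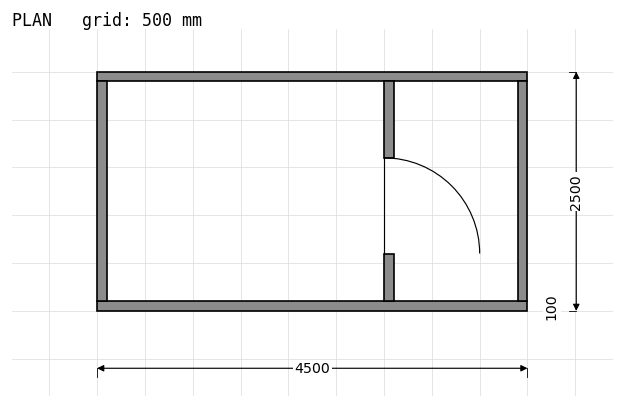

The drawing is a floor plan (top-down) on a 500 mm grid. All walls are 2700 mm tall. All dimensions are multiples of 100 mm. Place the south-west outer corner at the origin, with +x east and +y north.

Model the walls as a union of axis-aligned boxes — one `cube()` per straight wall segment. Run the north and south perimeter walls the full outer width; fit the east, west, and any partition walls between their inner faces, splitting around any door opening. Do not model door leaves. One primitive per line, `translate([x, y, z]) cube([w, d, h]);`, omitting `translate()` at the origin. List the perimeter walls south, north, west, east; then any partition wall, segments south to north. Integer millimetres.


cube([4500, 100, 2700]);
translate([0, 2400, 0]) cube([4500, 100, 2700]);
translate([0, 100, 0]) cube([100, 2300, 2700]);
translate([4400, 100, 0]) cube([100, 2300, 2700]);
translate([3000, 100, 0]) cube([100, 500, 2700]);
translate([3000, 1600, 0]) cube([100, 800, 2700]);


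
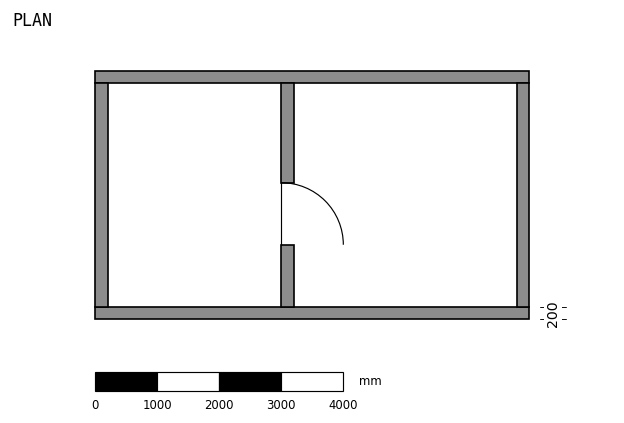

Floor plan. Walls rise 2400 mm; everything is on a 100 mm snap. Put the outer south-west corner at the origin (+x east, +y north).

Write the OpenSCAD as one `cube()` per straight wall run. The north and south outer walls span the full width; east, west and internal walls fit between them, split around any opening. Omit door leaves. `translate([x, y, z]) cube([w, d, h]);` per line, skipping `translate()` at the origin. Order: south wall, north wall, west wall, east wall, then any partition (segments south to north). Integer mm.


cube([7000, 200, 2400]);
translate([0, 3800, 0]) cube([7000, 200, 2400]);
translate([0, 200, 0]) cube([200, 3600, 2400]);
translate([6800, 200, 0]) cube([200, 3600, 2400]);
translate([3000, 200, 0]) cube([200, 1000, 2400]);
translate([3000, 2200, 0]) cube([200, 1600, 2400]);
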